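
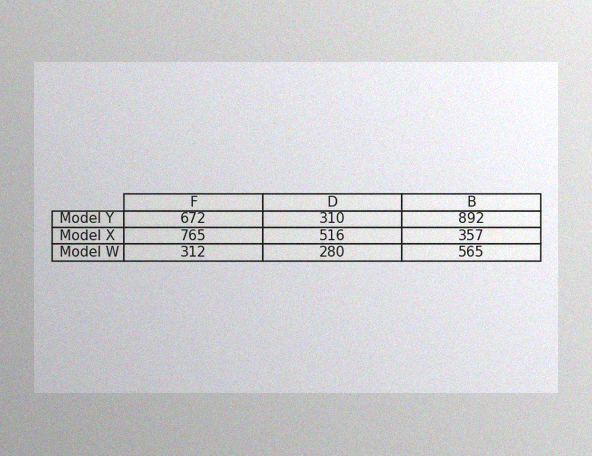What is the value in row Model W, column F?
312

The image has some photo noise and uneven lighting. The (Model W, F) cell reads 312.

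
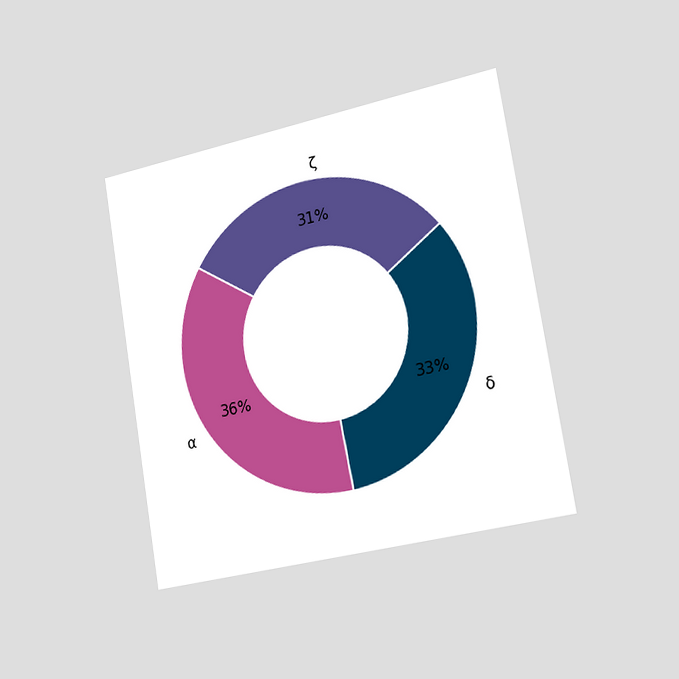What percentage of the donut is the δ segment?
The chart is tilted about 9° counter-clockwise and viewed slightly from the right. The δ segment takes up 33% of the ring.

33%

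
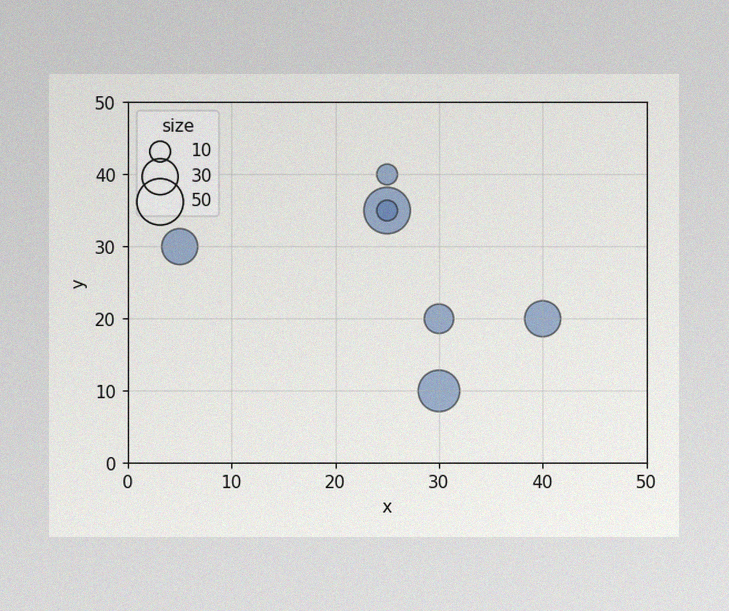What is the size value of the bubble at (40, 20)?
30

The image has some photo noise and uneven lighting. Matching the bubble at (40, 20) against the size legend gives 30.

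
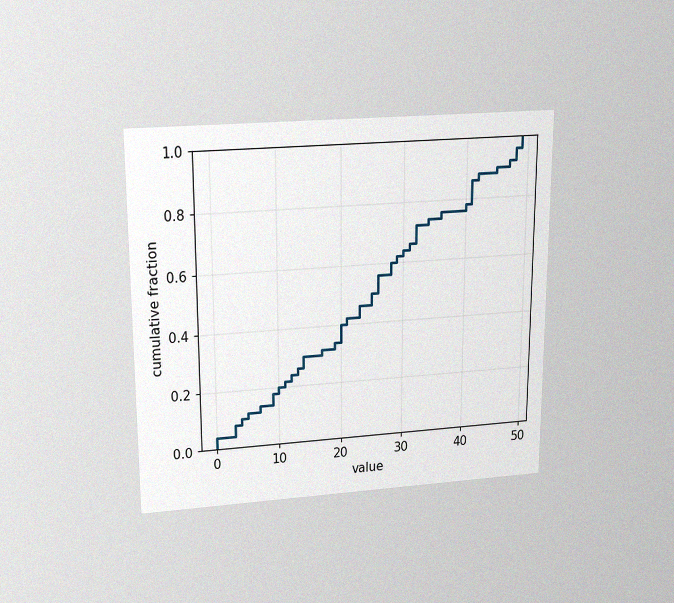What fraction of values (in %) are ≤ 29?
62%

The chart is viewed slightly from above, with some photo noise. At x=29 the ECDF step is at 62%.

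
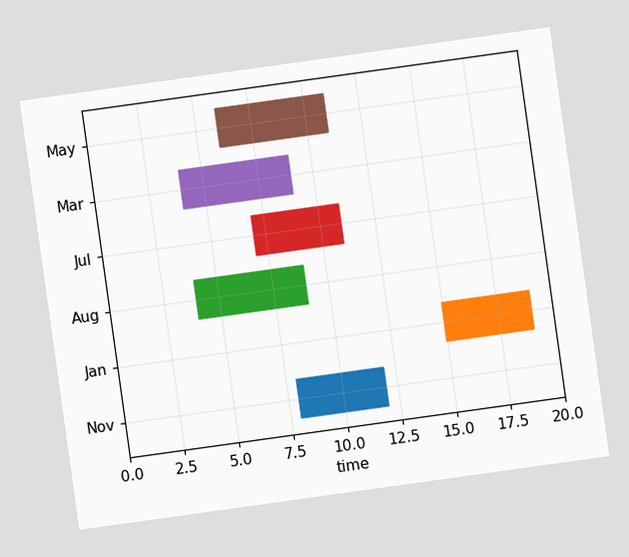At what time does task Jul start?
7

The chart is tilted about 8° counter-clockwise. The Jul bar begins at t=7.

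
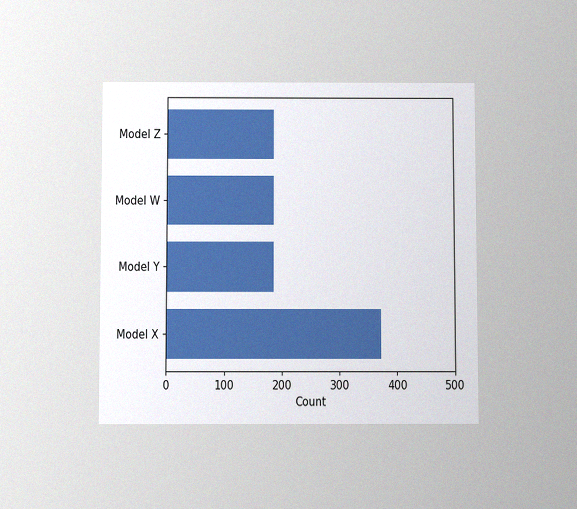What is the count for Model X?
The chart is viewed slightly from below, with some photo noise. Reading along the chart's x-axis, the Model X bar reaches 372.

372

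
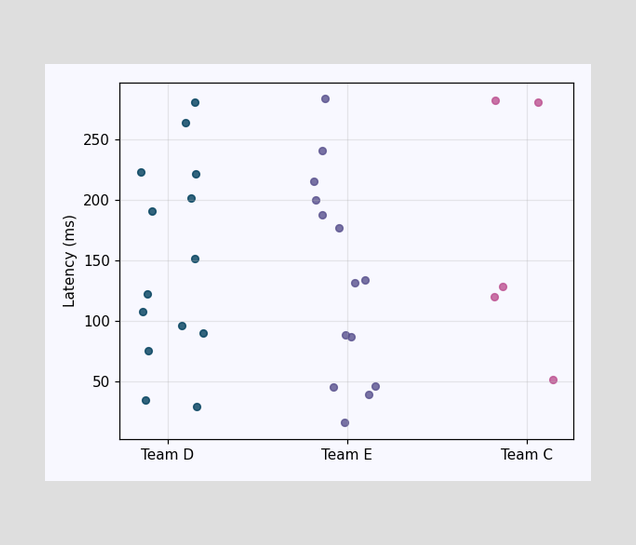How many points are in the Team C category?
5

Counting the markers in the Team C column gives 5.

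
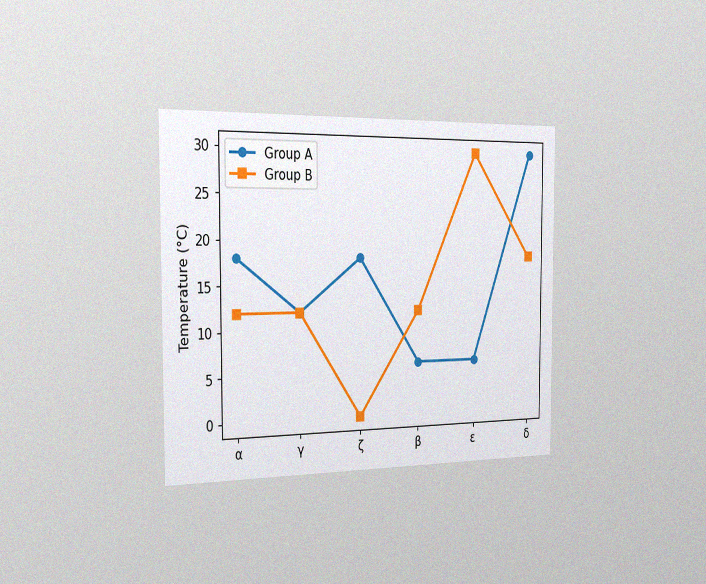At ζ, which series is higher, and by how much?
Group A, by 18°C

The chart is viewed slightly from the left, with some photo noise. At ζ, Group A sits above the other line by 18°C.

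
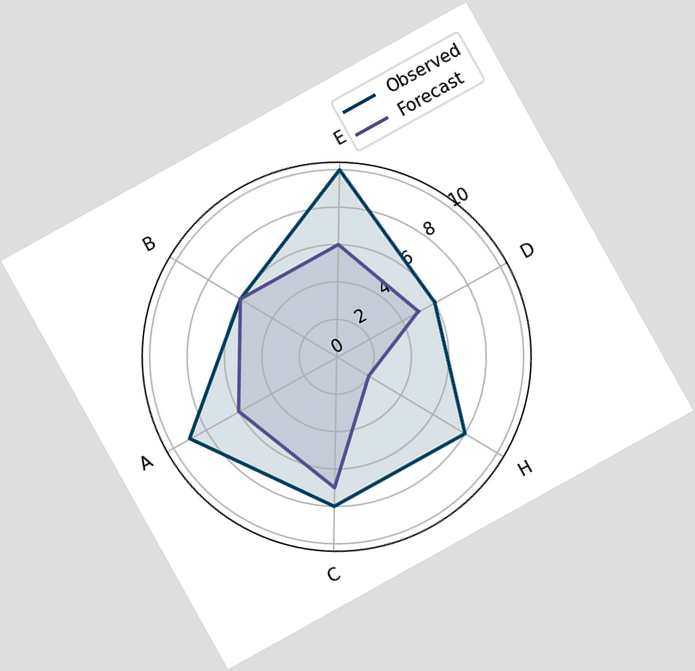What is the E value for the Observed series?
10

The chart is tilted about 29° counter-clockwise. On the E axis, Observed reaches 10.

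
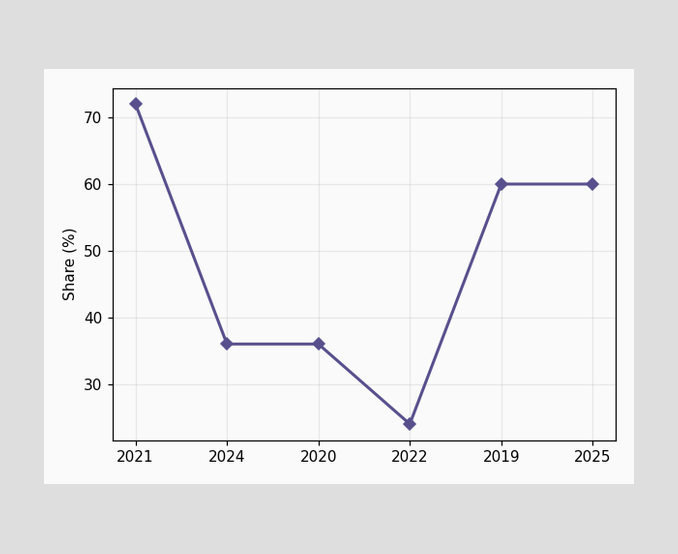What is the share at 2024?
36%

At 2024, the line is at 36%.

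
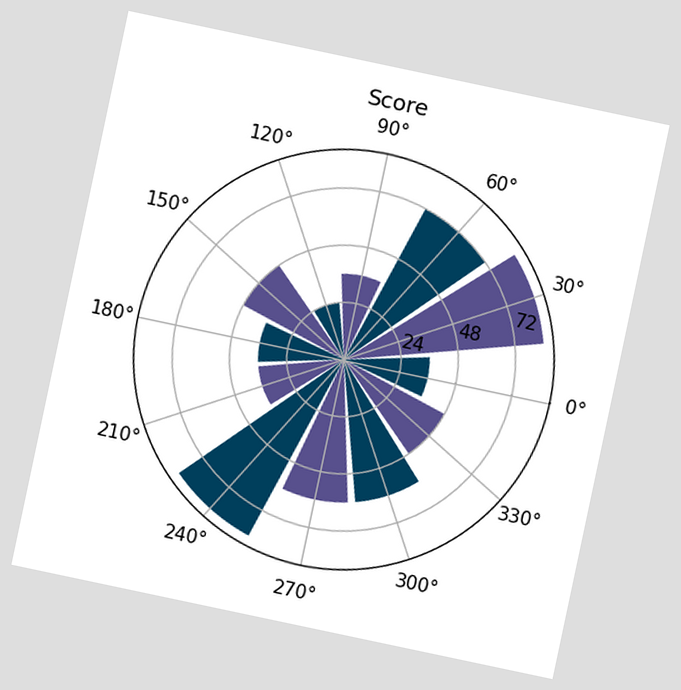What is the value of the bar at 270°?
60

The chart is tilted about 12° clockwise. The bar at 270° reaches 60 on the radial axis.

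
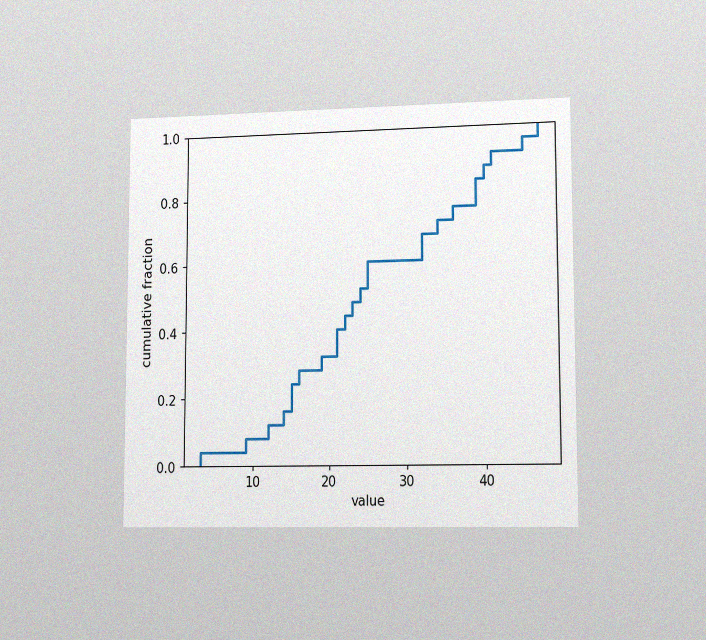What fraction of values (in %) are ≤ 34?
72%

The chart is viewed slightly from the right, with some photo noise. At x=34 the ECDF step is at 72%.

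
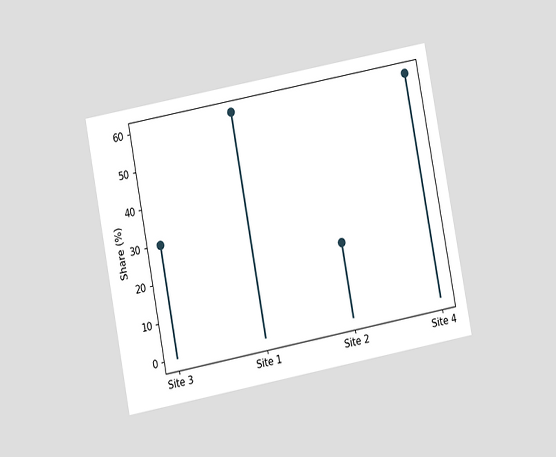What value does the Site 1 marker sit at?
60%

The chart is tilted about 11° counter-clockwise and viewed at a slight angle. The Site 1 marker sits at 60%.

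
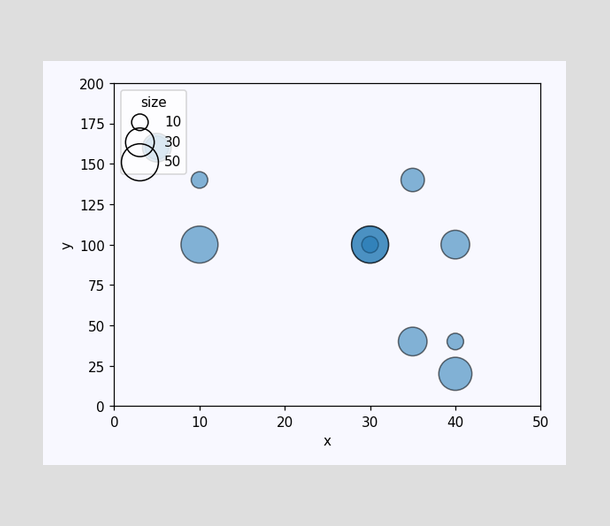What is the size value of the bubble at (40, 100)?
30

Matching the bubble at (40, 100) against the size legend gives 30.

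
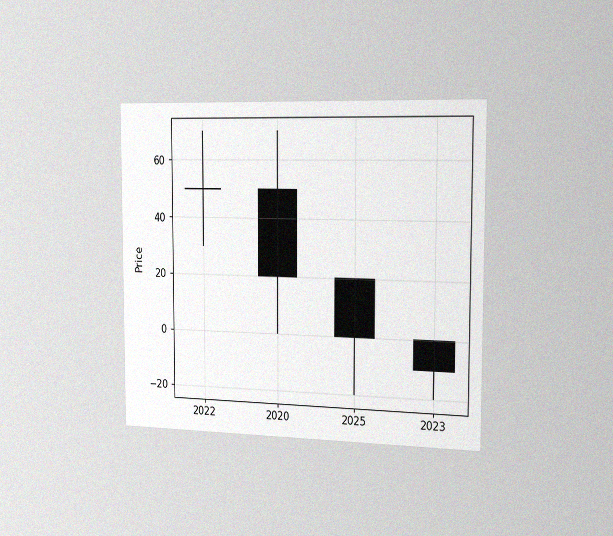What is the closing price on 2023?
-10

The chart is viewed slightly from the right, with some photo noise. The 2023 candle closes at -10.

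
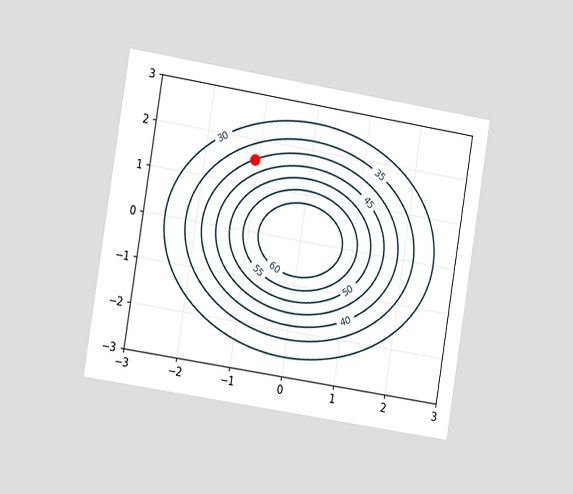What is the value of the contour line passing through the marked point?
40

The chart is tilted about 9° clockwise and viewed at a slight angle. The marked point sits on the contour labelled 40.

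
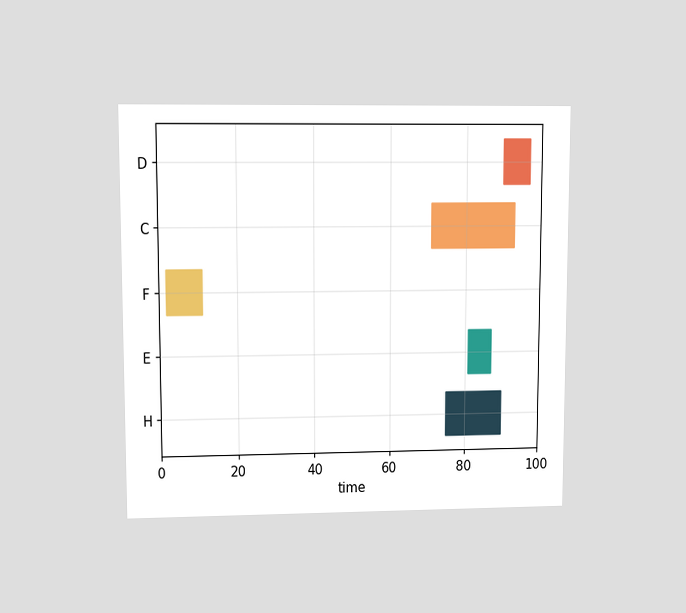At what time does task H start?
75

The chart is viewed at a slight angle. The H bar begins at t=75.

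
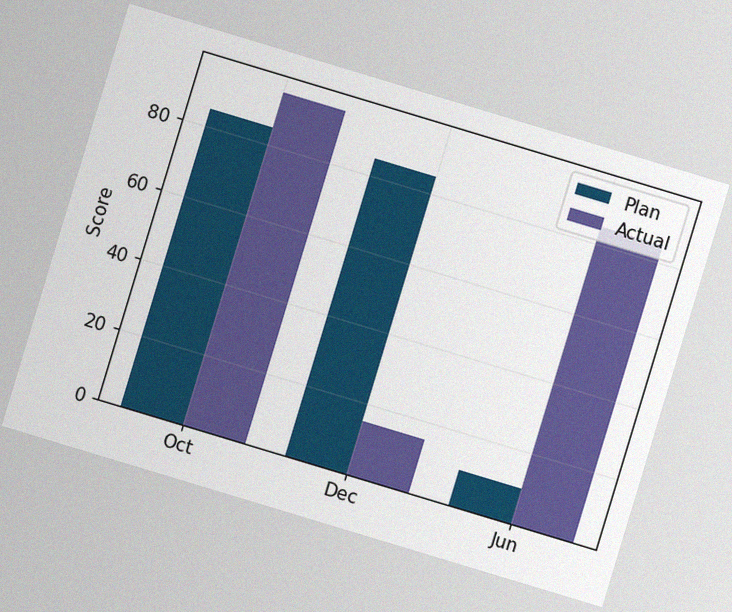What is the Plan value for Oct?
85

The chart is tilted about 17° clockwise, with some photo noise. The Plan bar at Oct reaches 85 on the y-axis.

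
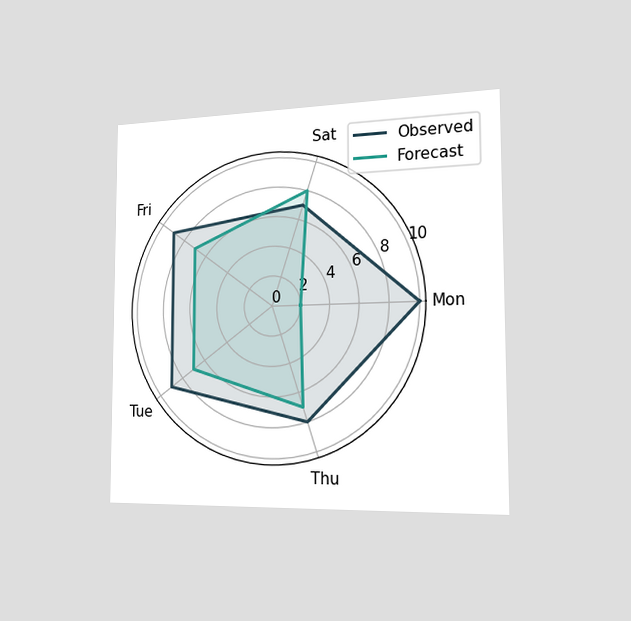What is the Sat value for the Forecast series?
The chart is viewed slightly from the right. On the Sat axis, Forecast reaches 8.

8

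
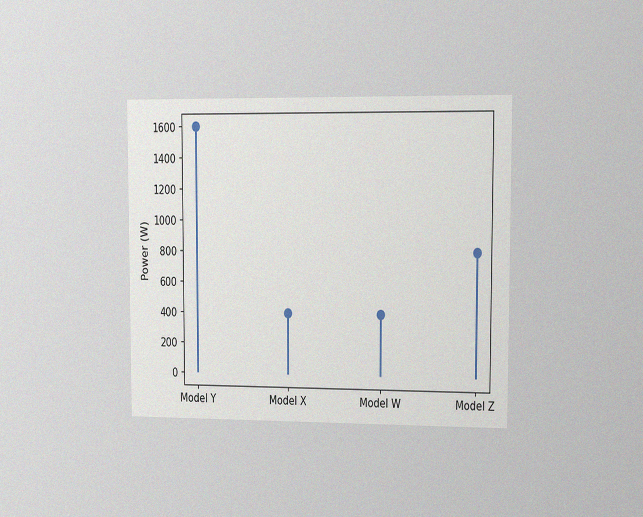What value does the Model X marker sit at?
The chart is viewed slightly from the right, with some photo noise. The Model X marker sits at 400W.

400W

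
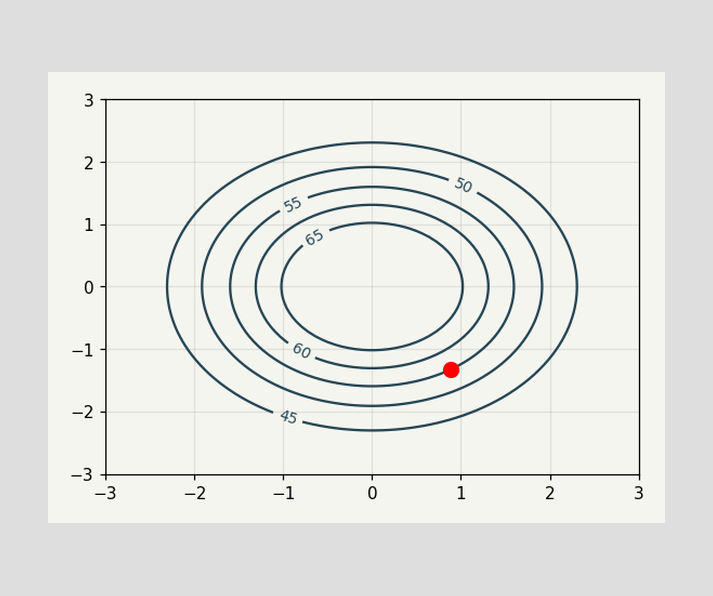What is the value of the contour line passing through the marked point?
55

The marked point sits on the contour labelled 55.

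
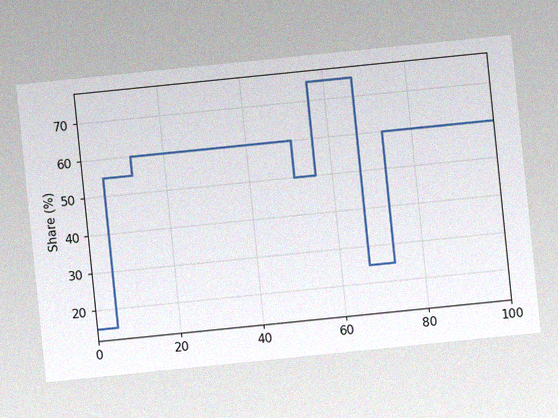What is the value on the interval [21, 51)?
60%

The chart is tilted about 6° counter-clockwise, with some photo noise. On [21, 51) the step sits at 60%.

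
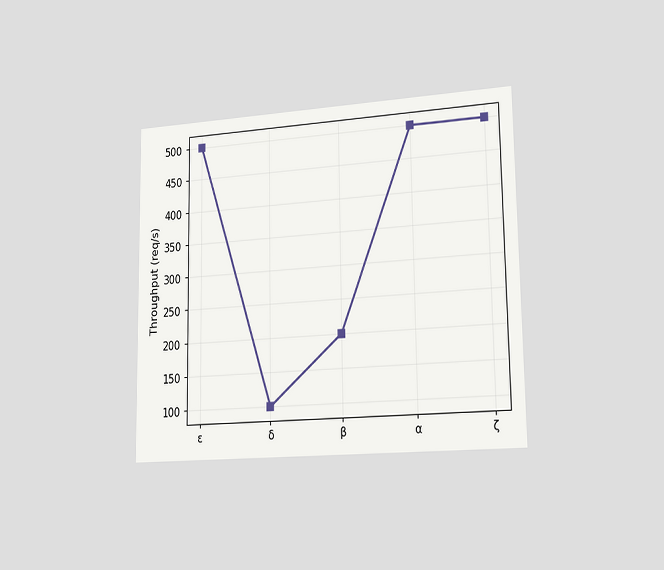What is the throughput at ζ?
The chart is viewed slightly from the right. At ζ, the line is at 500req/s.

500req/s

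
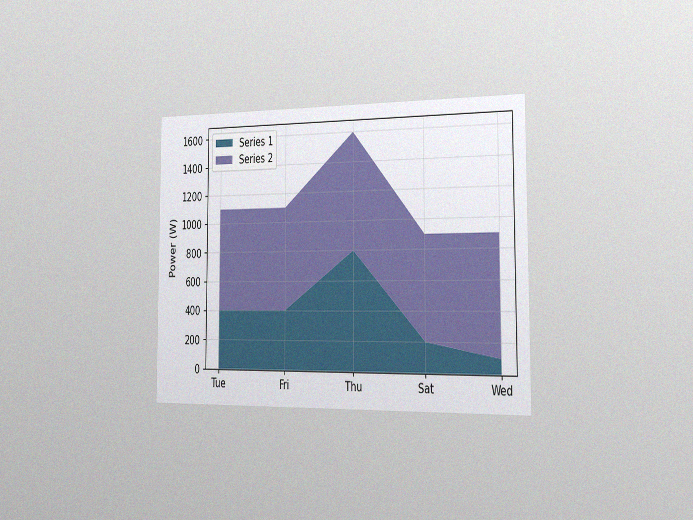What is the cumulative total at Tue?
1100W

The chart is viewed slightly from the right, with some photo noise. The stacked total at Tue reaches 1100W.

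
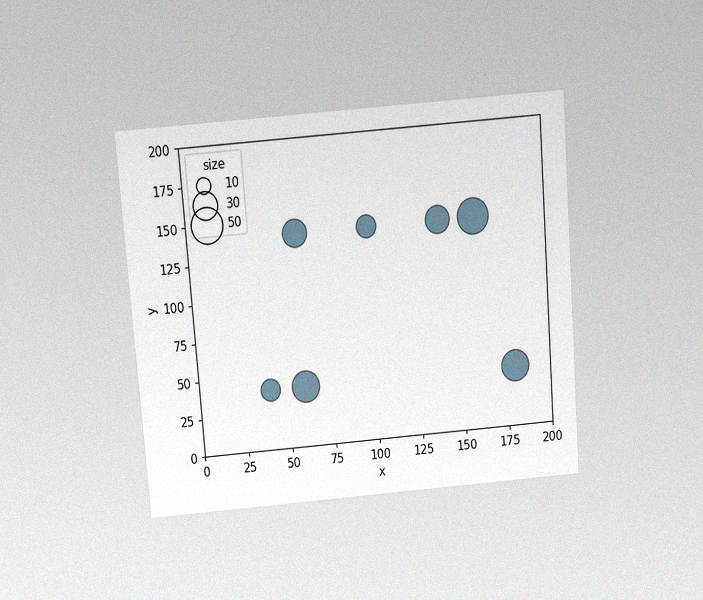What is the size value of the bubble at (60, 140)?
The chart is tilted about 4° counter-clockwise and viewed slightly from above, with some photo noise. Matching the bubble at (60, 140) against the size legend gives 30.

30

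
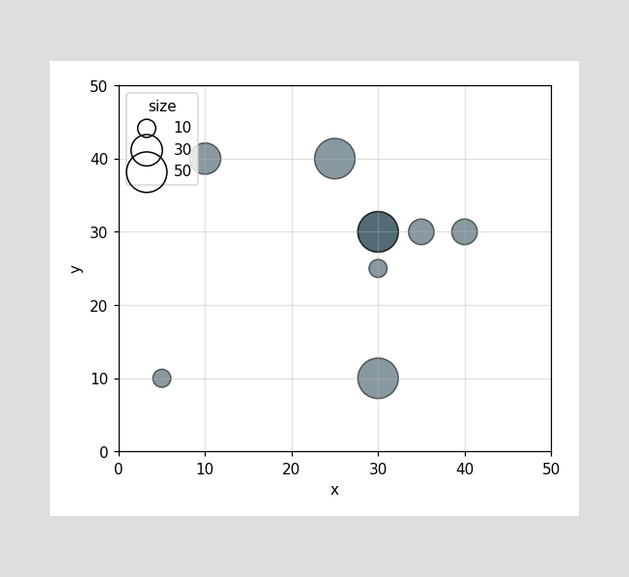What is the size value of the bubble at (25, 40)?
Matching the bubble at (25, 40) against the size legend gives 50.

50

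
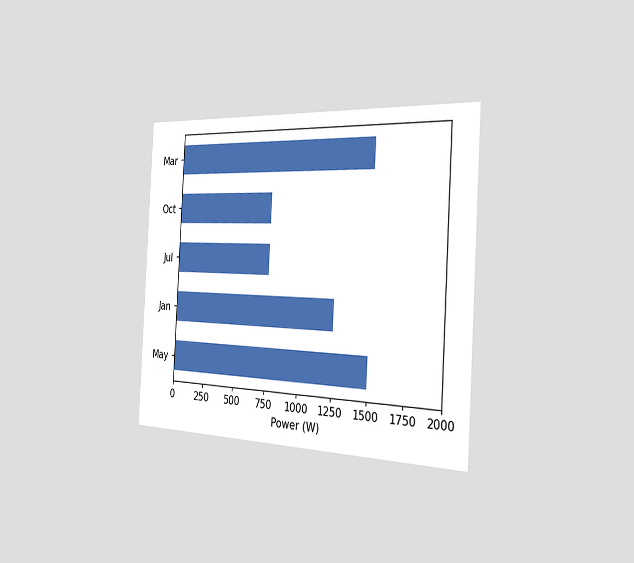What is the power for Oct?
750W

The chart is tilted about 3° clockwise and viewed slightly from the right. Reading along the chart's x-axis, the Oct bar reaches 750W.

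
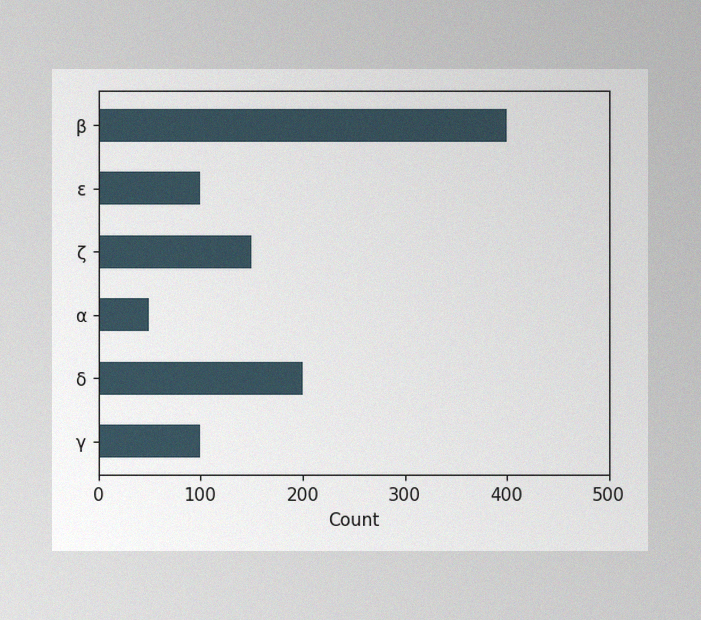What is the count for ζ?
150

The image has some photo noise and uneven lighting. Reading along the chart's x-axis, the ζ bar reaches 150.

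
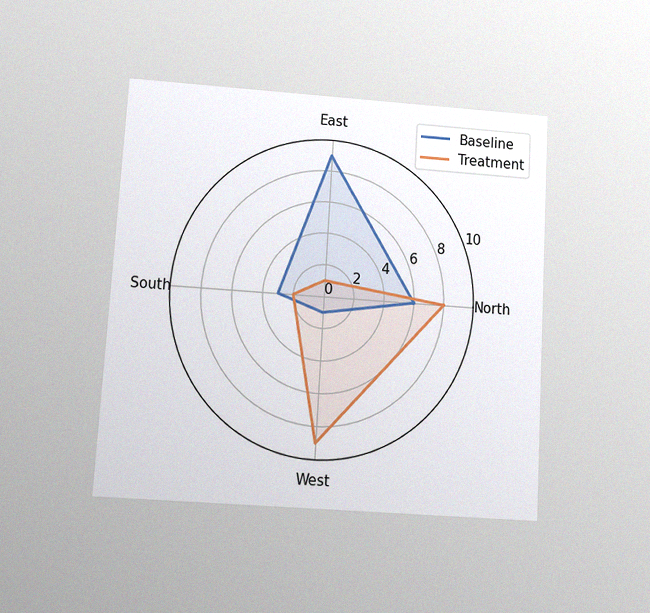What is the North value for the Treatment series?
8

The chart is tilted about 3° clockwise and viewed at a slight angle, with some photo noise. On the North axis, Treatment reaches 8.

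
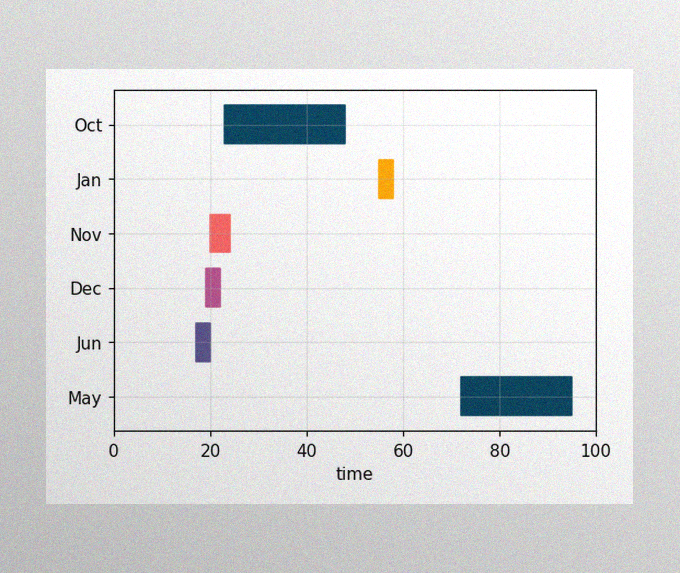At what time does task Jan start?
55

The image has some photo noise and uneven lighting. The Jan bar begins at t=55.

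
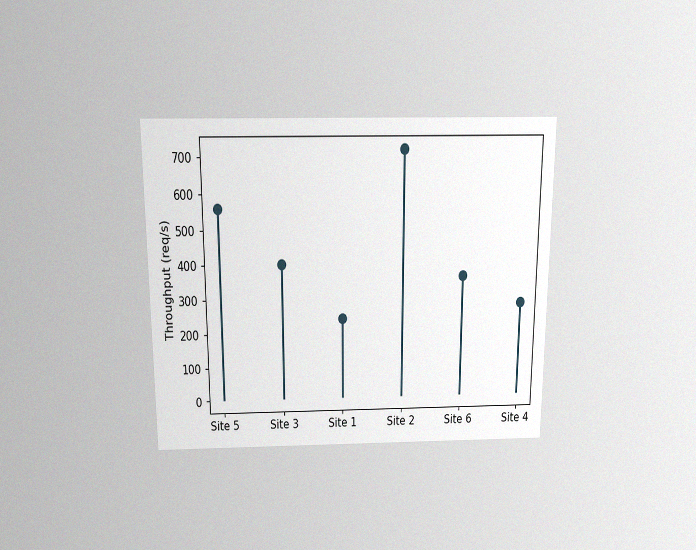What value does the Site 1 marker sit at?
240req/s

The chart is viewed slightly from above, with some photo noise. The Site 1 marker sits at 240req/s.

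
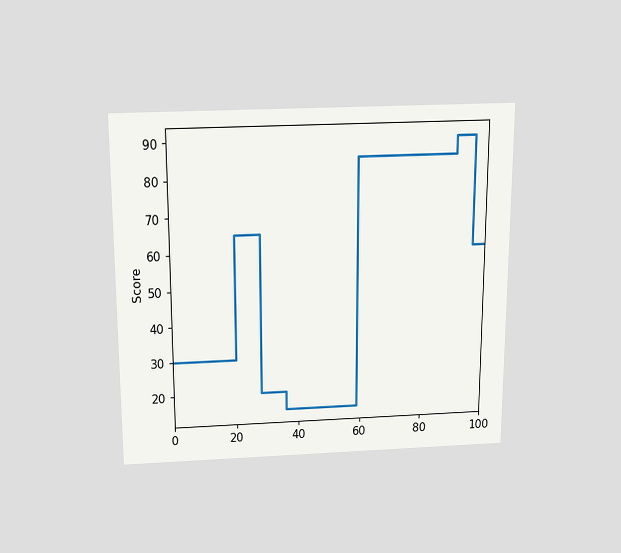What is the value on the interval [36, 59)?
15

The chart is viewed slightly from above. On [36, 59) the step sits at 15.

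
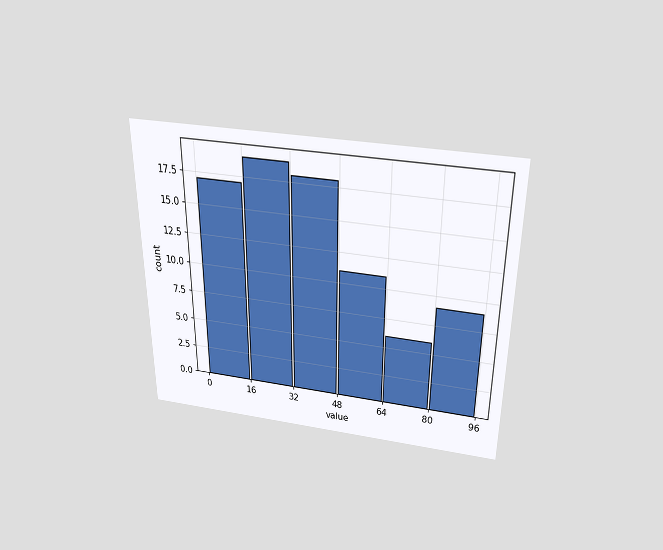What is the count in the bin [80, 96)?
The chart is viewed slightly from above. The [80, 96) bin has height 9.

9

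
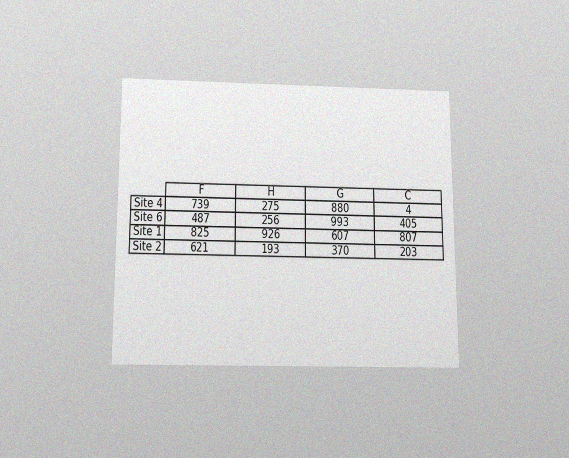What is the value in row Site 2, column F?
The chart is viewed slightly from below, with some photo noise. The (Site 2, F) cell reads 621.

621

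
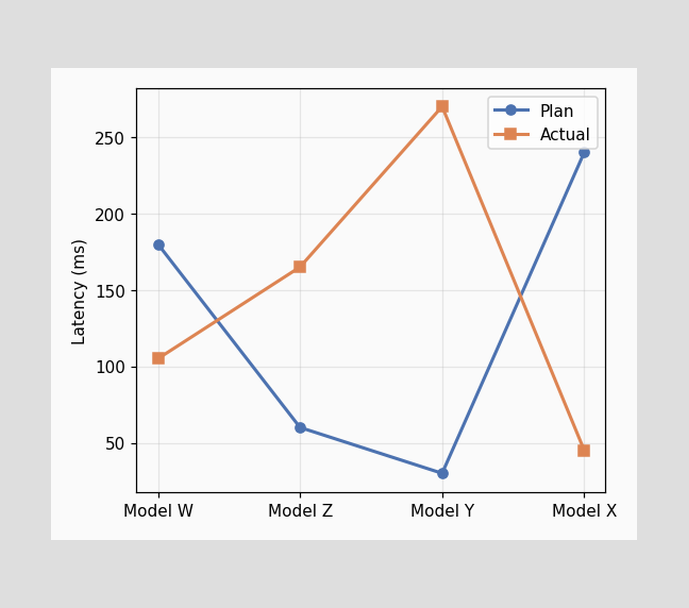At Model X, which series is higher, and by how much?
Plan, by 195ms

At Model X, Plan sits above the other line by 195ms.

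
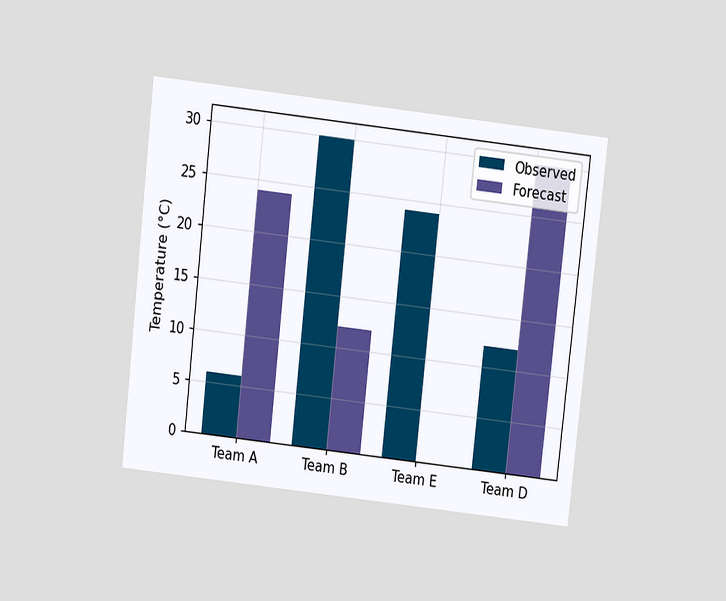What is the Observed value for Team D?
The chart is tilted about 6° clockwise and viewed slightly from above. The Observed bar at Team D reaches 12°C on the y-axis.

12°C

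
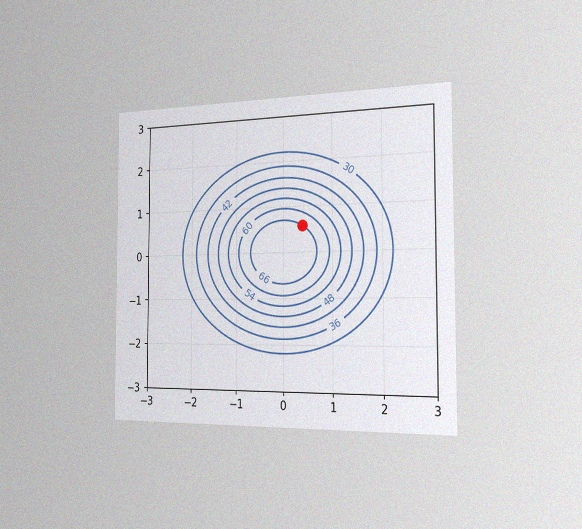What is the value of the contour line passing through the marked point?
66

The chart is viewed slightly from the right, with some photo noise. The marked point sits on the contour labelled 66.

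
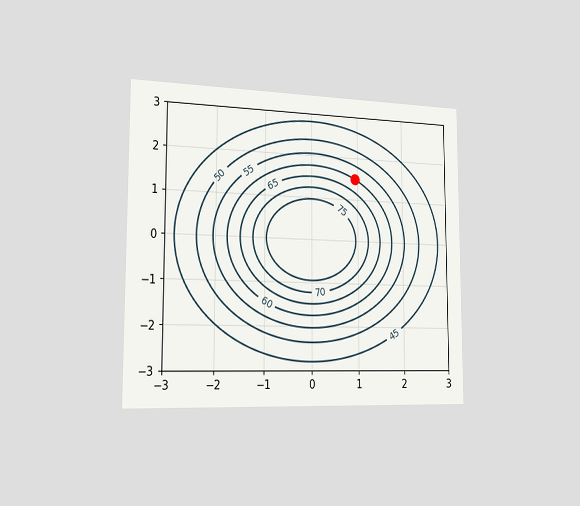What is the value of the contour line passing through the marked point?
60

The chart is viewed slightly from the left. The marked point sits on the contour labelled 60.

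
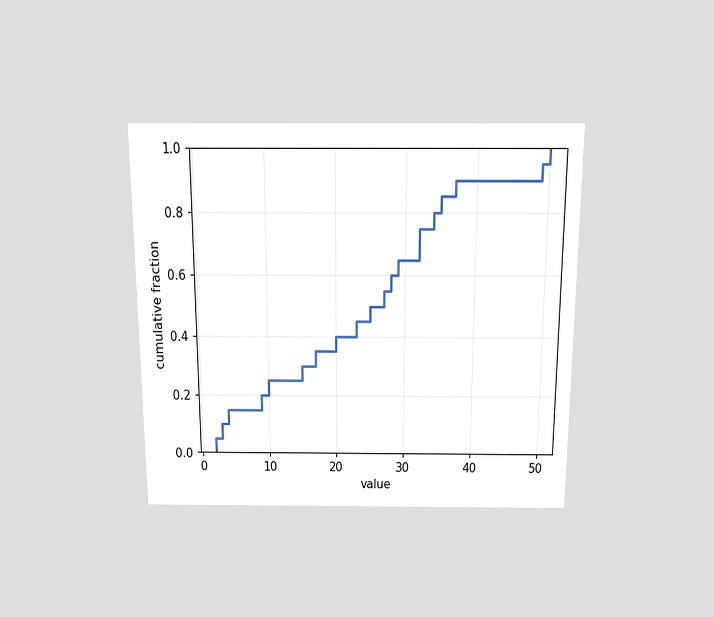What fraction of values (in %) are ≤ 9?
The chart is viewed slightly from above. At x=9 the ECDF step is at 20%.

20%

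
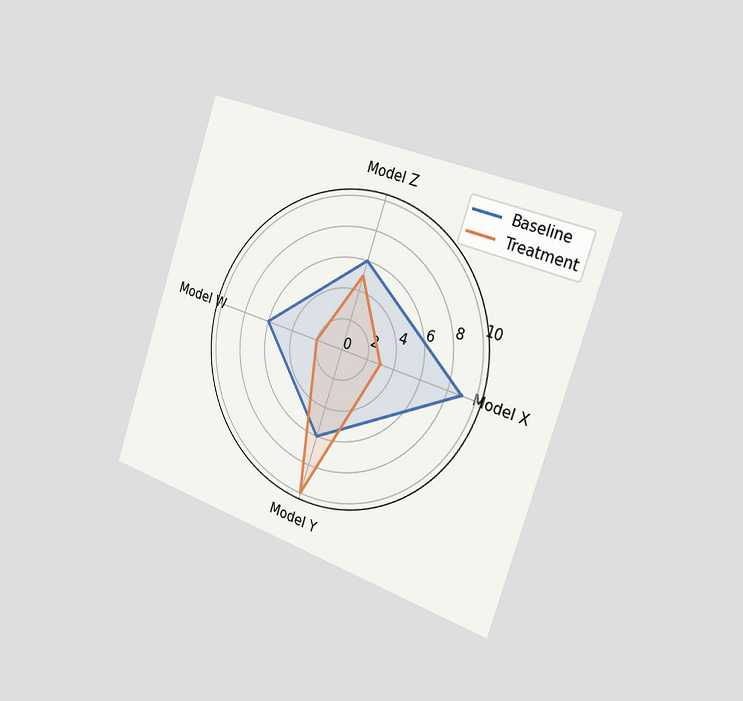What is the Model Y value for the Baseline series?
The chart is tilted about 19° clockwise and viewed slightly from the right. On the Model Y axis, Baseline reaches 6.

6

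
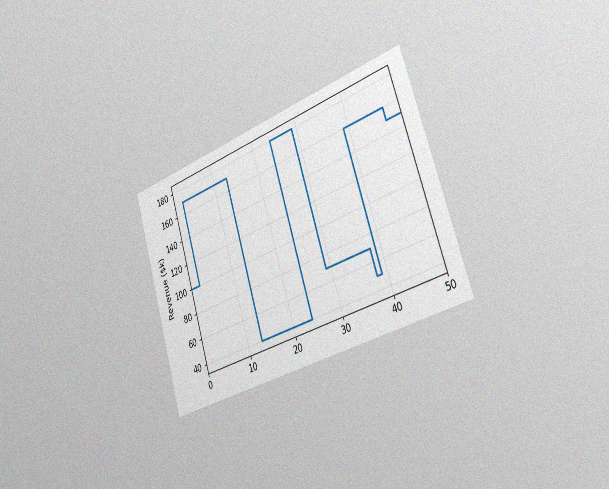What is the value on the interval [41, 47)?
$160k

The chart is tilted about 18° counter-clockwise and viewed slightly from the right, with some photo noise. On [41, 47) the step sits at $160k.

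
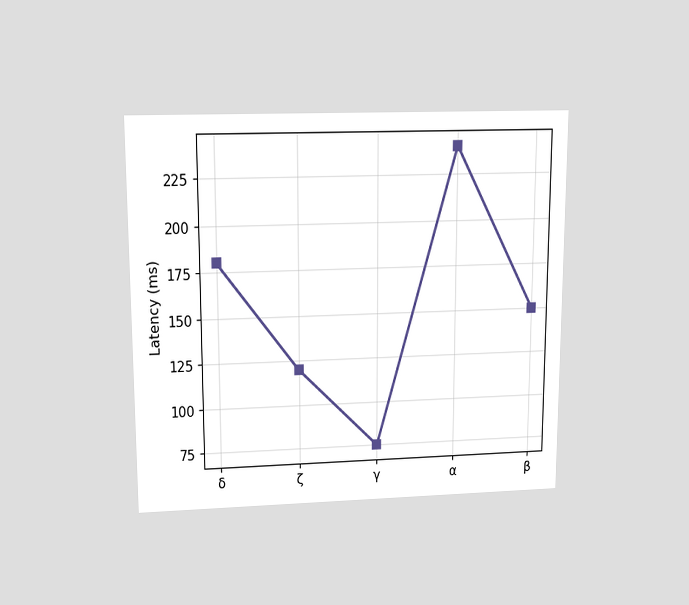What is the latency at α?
240ms

The chart is viewed slightly from above. At α, the line is at 240ms.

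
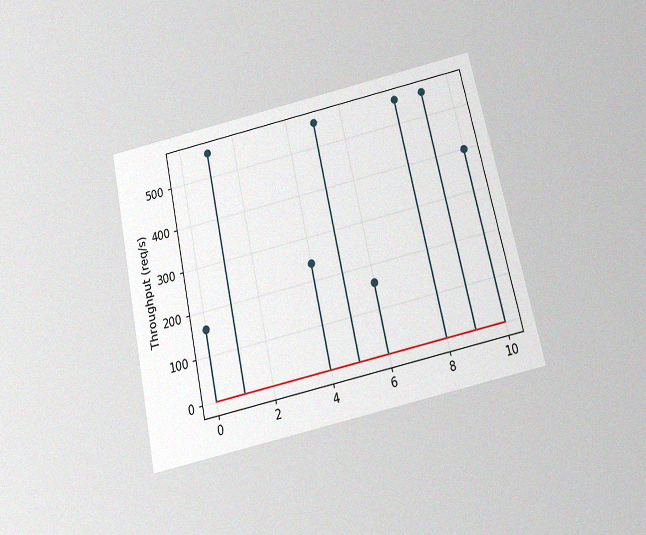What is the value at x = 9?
The chart is tilted about 12° counter-clockwise and viewed slightly from below, with some photo noise. The stem at x=9 reaches 560req/s.

560req/s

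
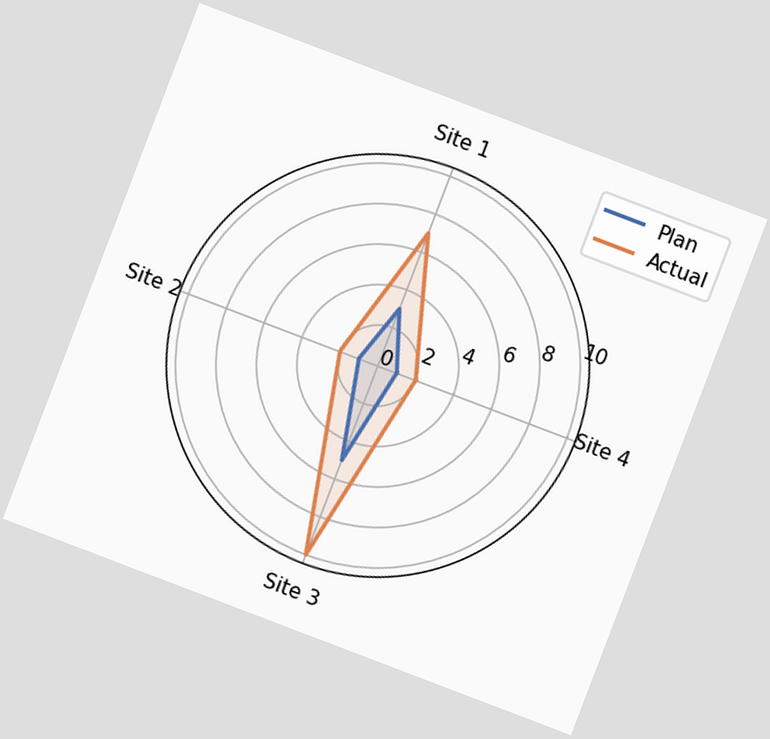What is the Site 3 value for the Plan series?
The chart is tilted about 21° clockwise. On the Site 3 axis, Plan reaches 5.

5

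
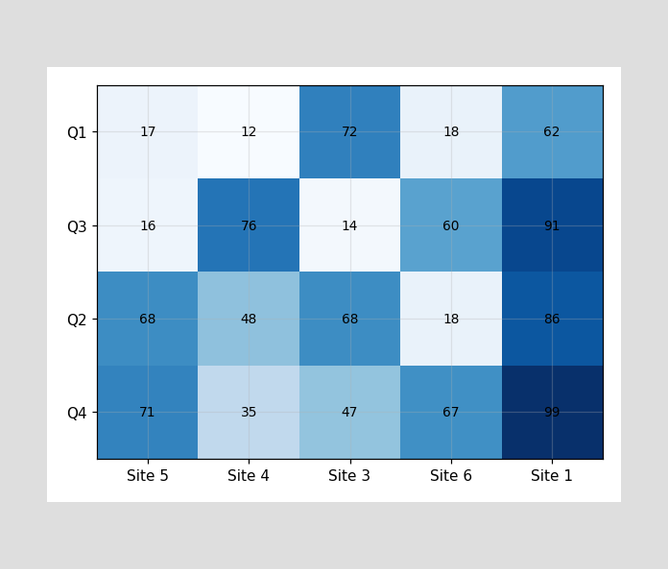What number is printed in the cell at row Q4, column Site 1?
The (Q4, Site 1) cell reads 99.

99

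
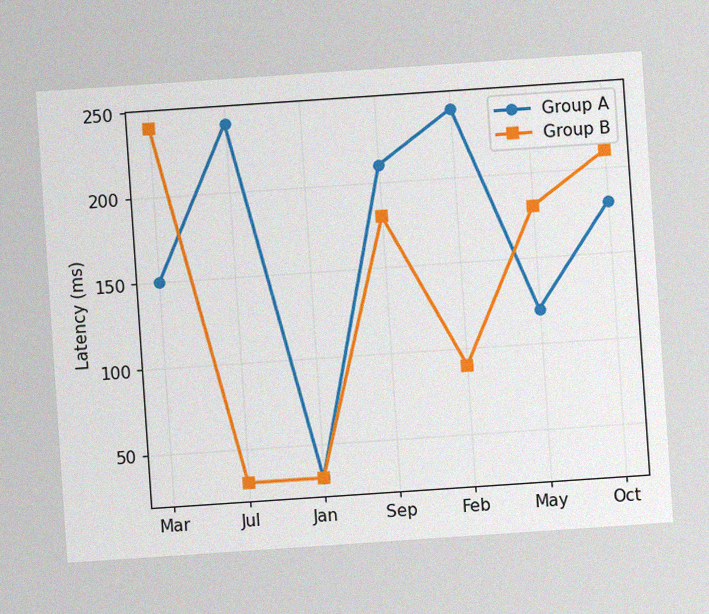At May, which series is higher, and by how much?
The chart is tilted about 4° counter-clockwise, with some photo noise. At May, Group B sits above the other line by 60ms.

Group B, by 60ms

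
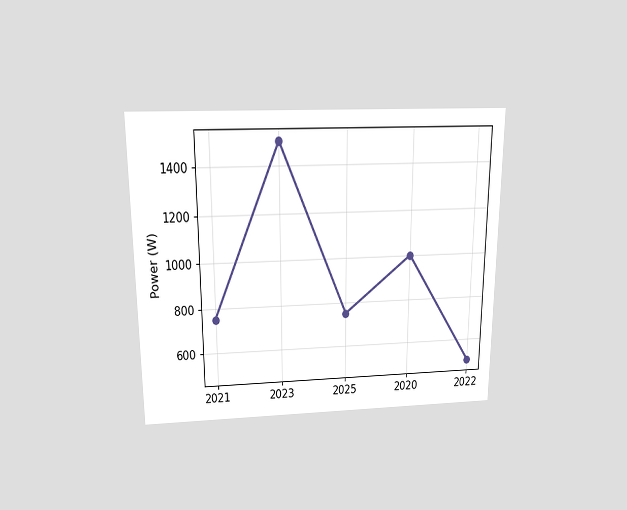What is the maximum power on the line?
1500W

The chart is viewed slightly from above. The highest point is at 2023, and reading across to the y-axis gives 1500W.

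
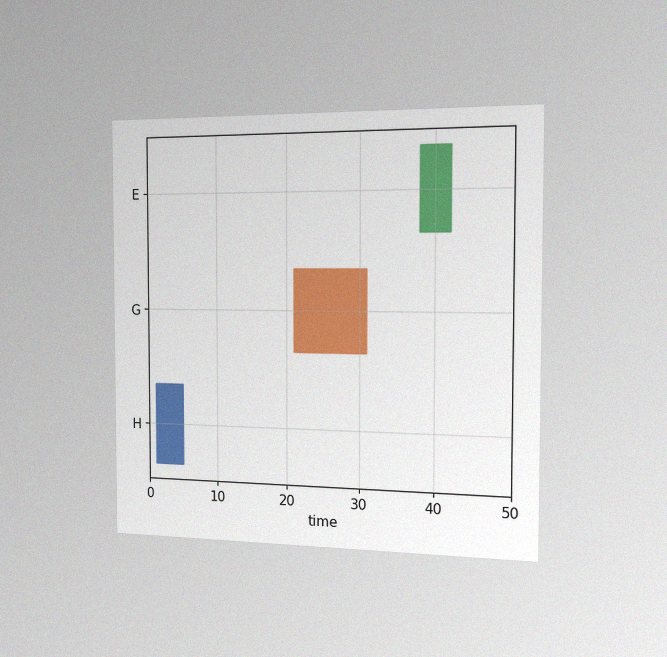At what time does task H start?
1

The chart is viewed slightly from the right, with some photo noise. The H bar begins at t=1.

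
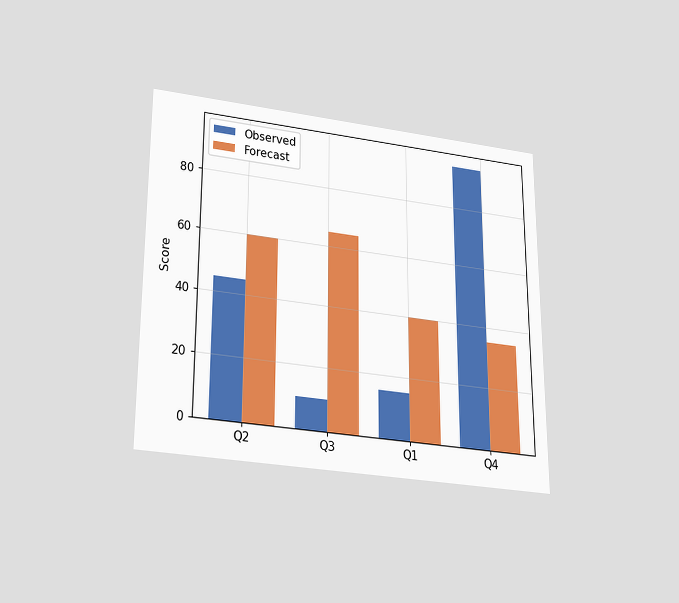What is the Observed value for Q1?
15

The chart is viewed slightly from below. The Observed bar at Q1 reaches 15 on the y-axis.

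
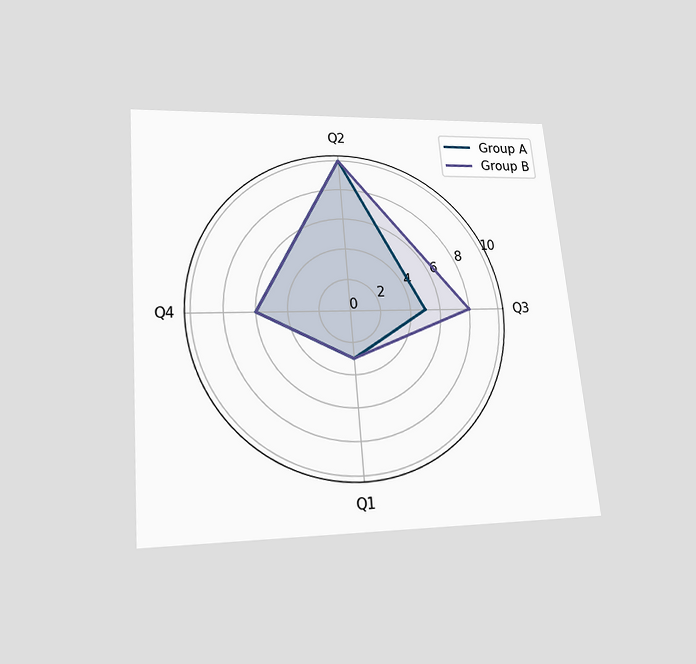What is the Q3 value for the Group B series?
The chart is tilted about 5° counter-clockwise and viewed slightly from below. On the Q3 axis, Group B reaches 8.

8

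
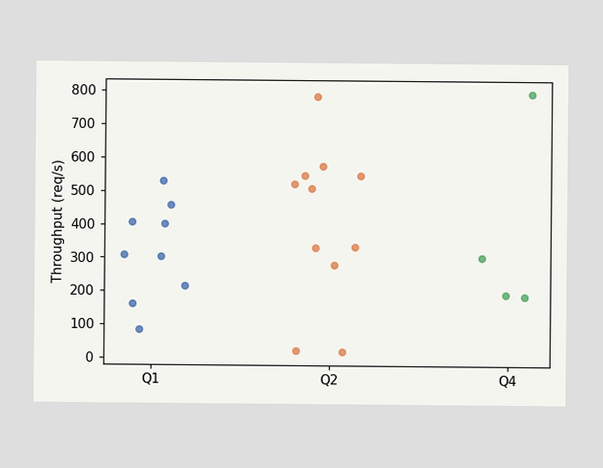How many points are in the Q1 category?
9

Counting the markers in the Q1 column gives 9.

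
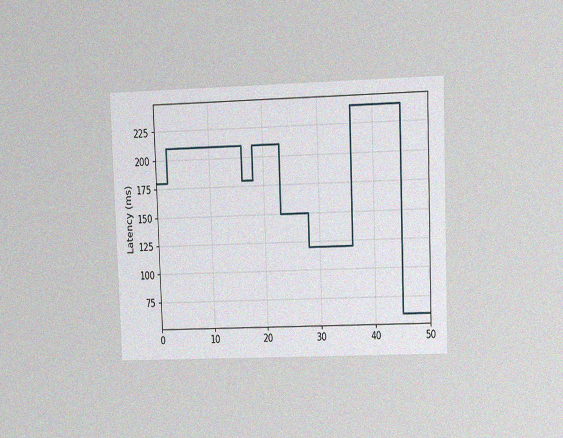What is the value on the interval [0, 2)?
180ms

The chart is tilted about 2° counter-clockwise and viewed at a slight angle, with some photo noise. On [0, 2) the step sits at 180ms.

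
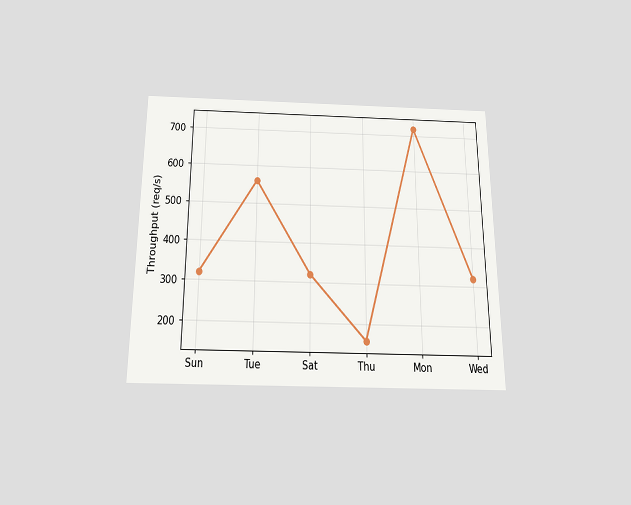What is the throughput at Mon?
The chart is viewed slightly from below. At Mon, the line is at 720req/s.

720req/s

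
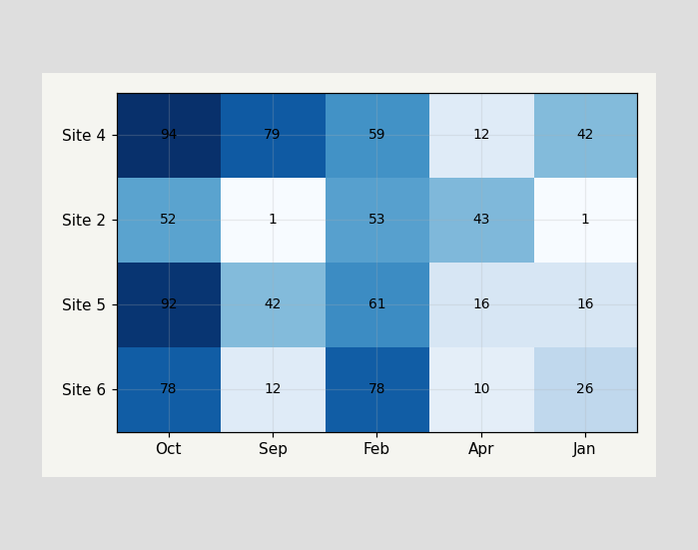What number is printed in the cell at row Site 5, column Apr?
16

The (Site 5, Apr) cell reads 16.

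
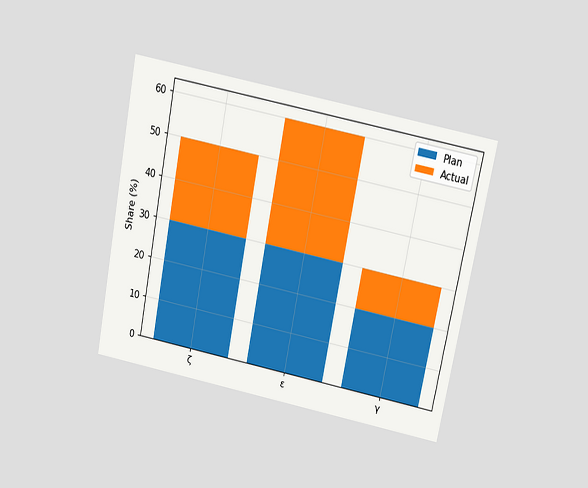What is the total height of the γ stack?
The chart is tilted about 11° clockwise and viewed slightly from above. The γ stack's top reaches 30% on the y-axis.

30%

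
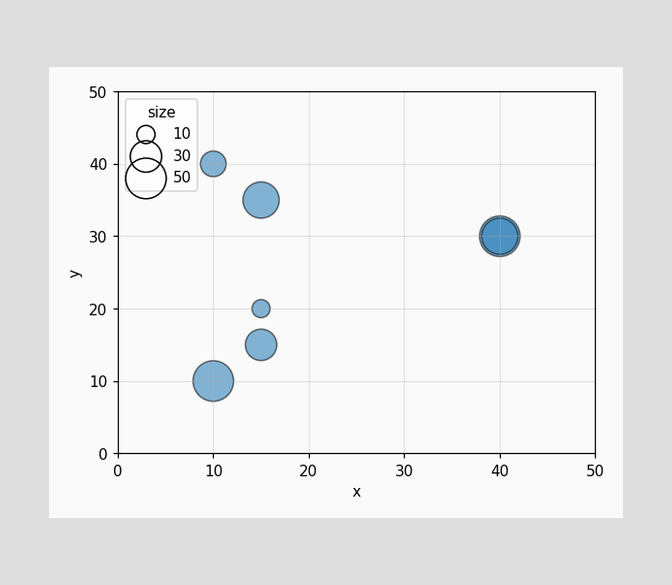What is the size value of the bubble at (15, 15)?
Matching the bubble at (15, 15) against the size legend gives 30.

30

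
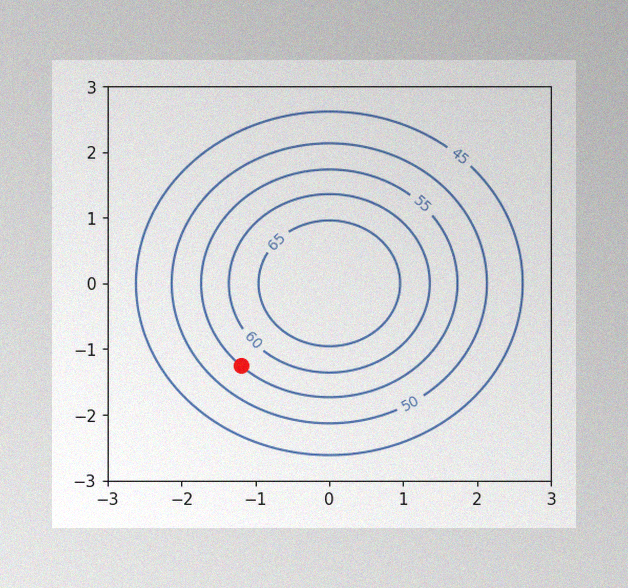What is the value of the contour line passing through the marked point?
55

The image has some photo noise and uneven lighting. The marked point sits on the contour labelled 55.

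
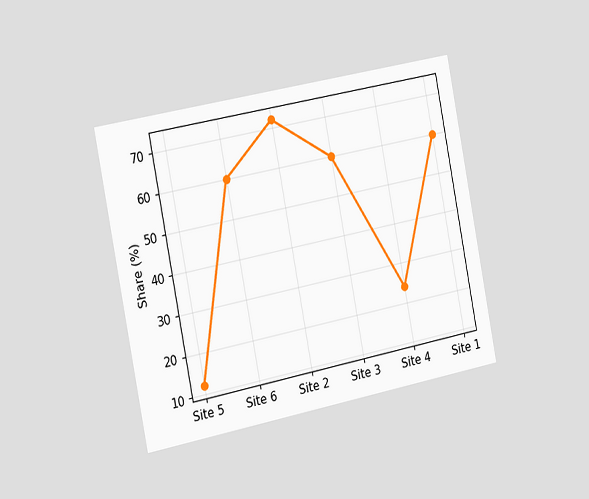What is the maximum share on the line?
72%

The chart is tilted about 11° counter-clockwise and viewed slightly from the left. The highest point is at Site 2, and reading across to the y-axis gives 72%.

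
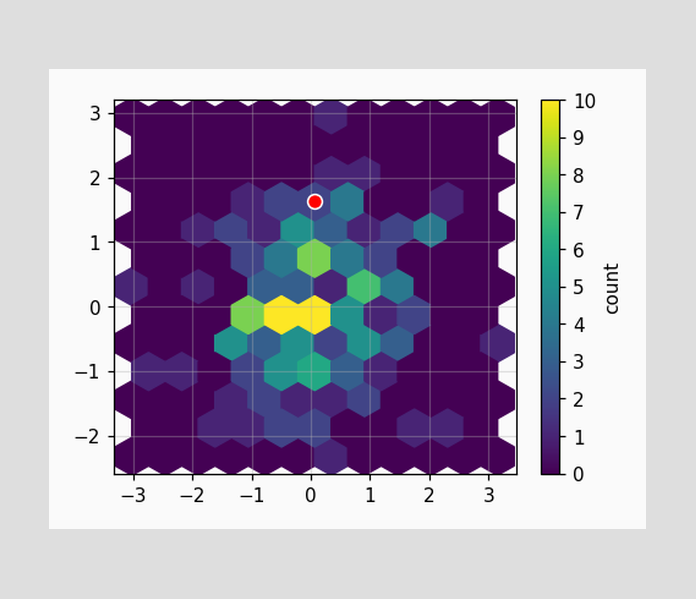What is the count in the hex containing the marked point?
The marked hex reads 2 on the colorbar.

2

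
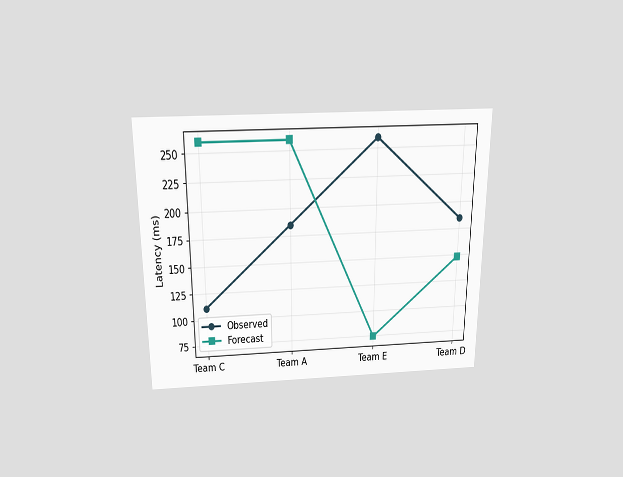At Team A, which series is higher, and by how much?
The chart is viewed slightly from above. At Team A, Forecast sits above the other line by 74ms.

Forecast, by 74ms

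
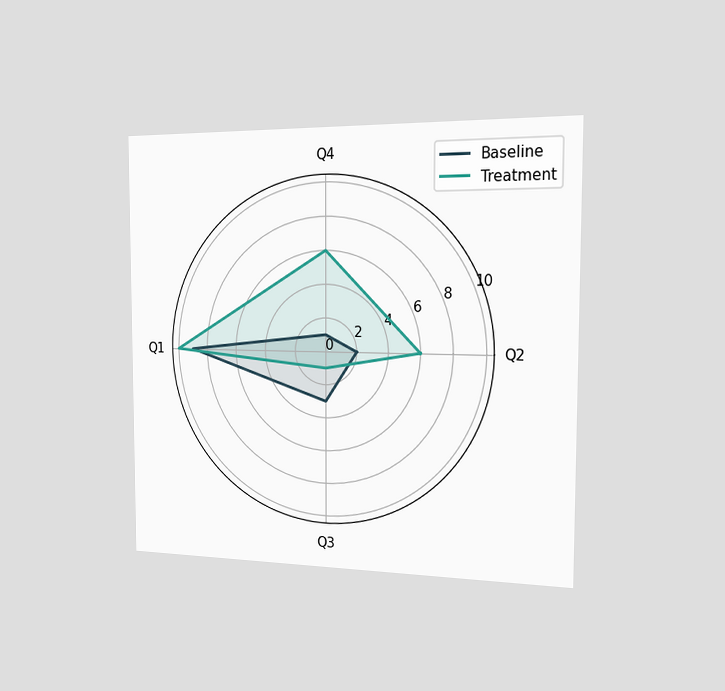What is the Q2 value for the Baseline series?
2

The chart is viewed slightly from the right. On the Q2 axis, Baseline reaches 2.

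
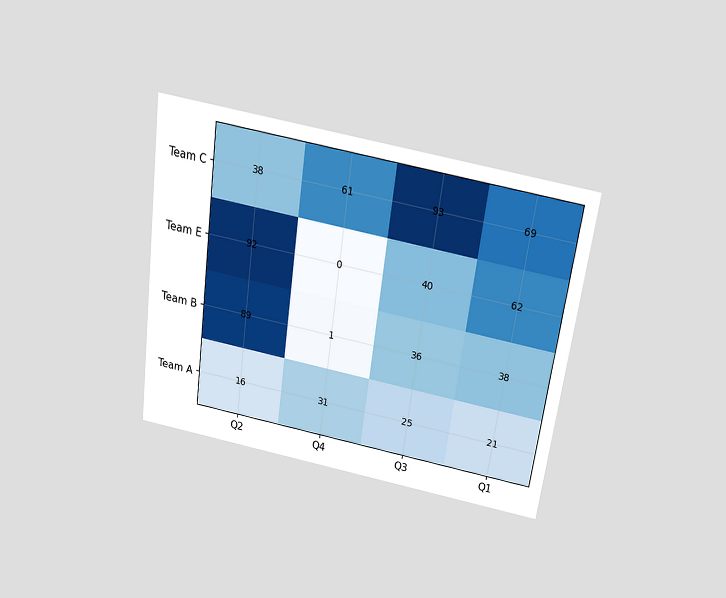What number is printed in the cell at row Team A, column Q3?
The chart is tilted about 8° clockwise and viewed slightly from above. The (Team A, Q3) cell reads 25.

25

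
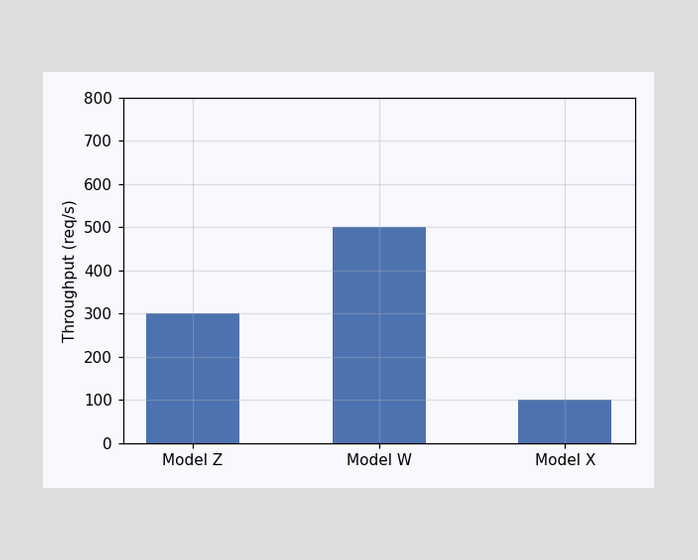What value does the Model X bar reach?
Reading along the chart's y-axis, the Model X bar reaches 100req/s.

100req/s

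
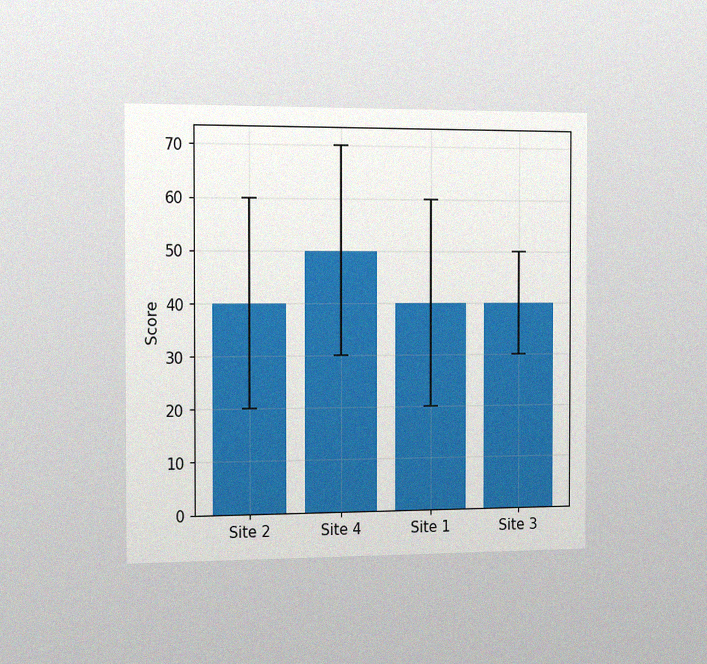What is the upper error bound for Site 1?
The chart is viewed slightly from the left, with some photo noise. The Site 1 bar's upper whisker reaches 60.

60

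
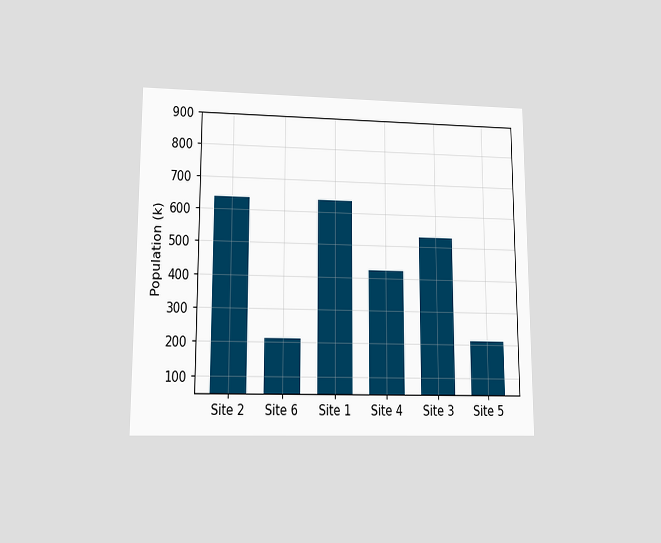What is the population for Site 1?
The chart is viewed at a slight angle. Reading along the chart's y-axis, the Site 1 bar reaches 636k.

636k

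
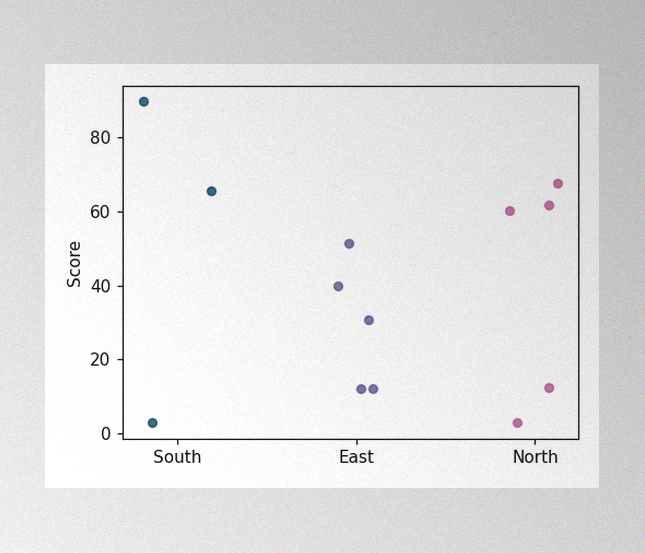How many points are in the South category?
3

The image has some photo noise and uneven lighting. Counting the markers in the South column gives 3.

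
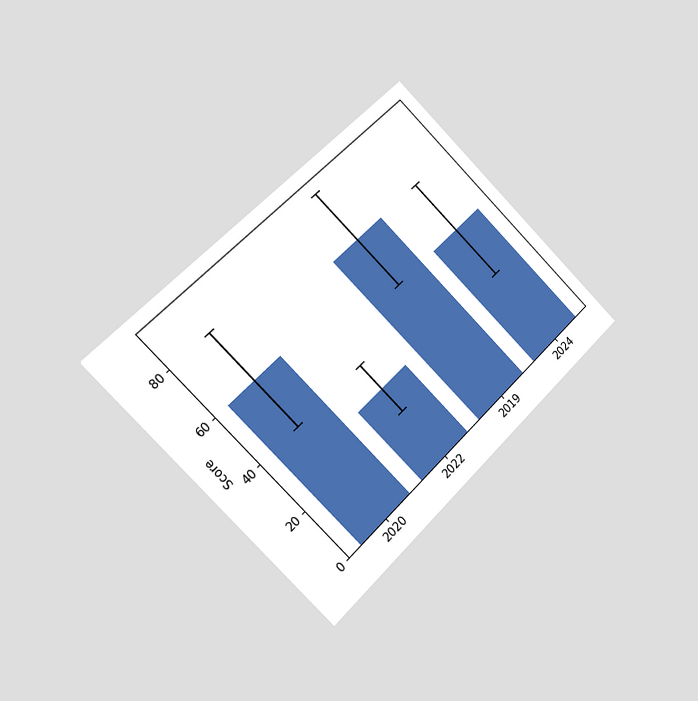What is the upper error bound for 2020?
The chart is tilted about 45° counter-clockwise and viewed slightly from the left. The 2020 bar's upper whisker reaches 80.

80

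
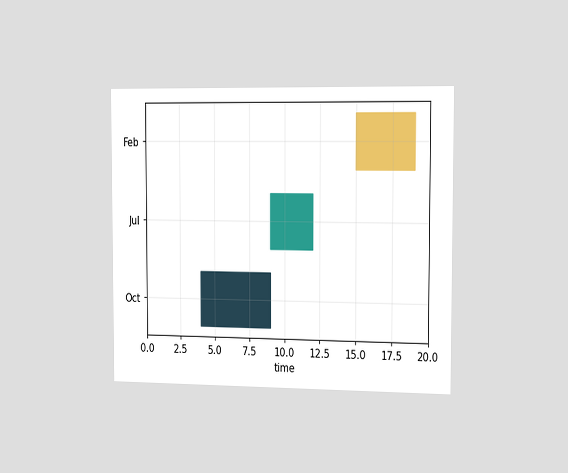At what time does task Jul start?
9

The chart is viewed slightly from the right. The Jul bar begins at t=9.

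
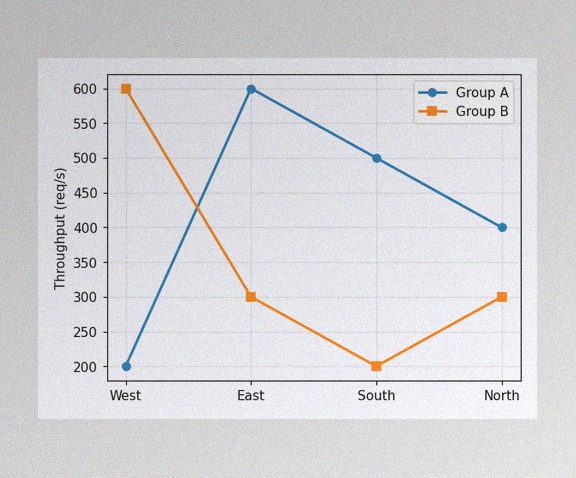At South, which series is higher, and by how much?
Group A, by 300req/s

The image has some photo noise and uneven lighting. At South, Group A sits above the other line by 300req/s.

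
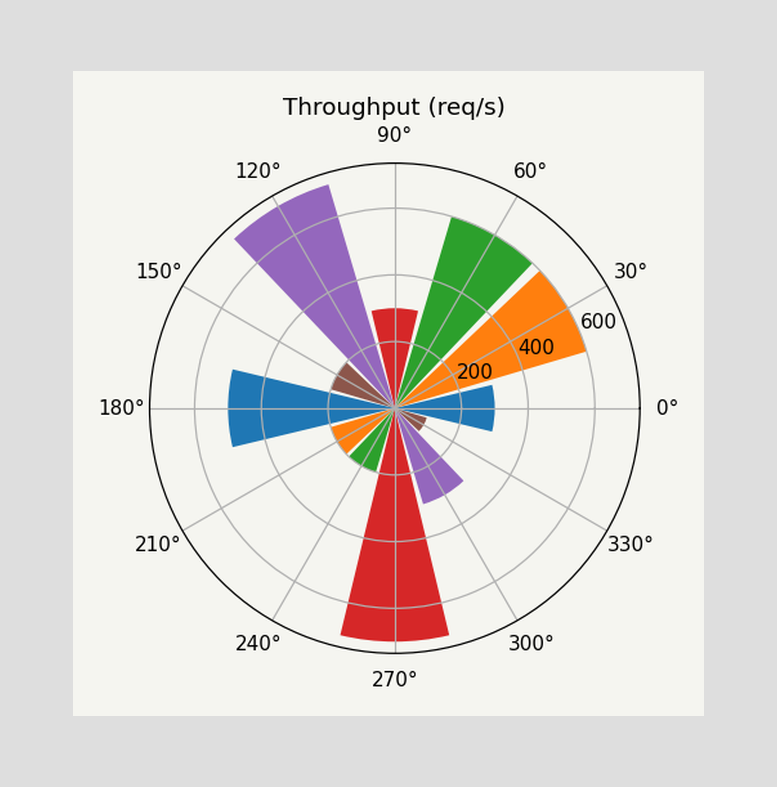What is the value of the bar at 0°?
The bar at 0° reaches 300req/s on the radial axis.

300req/s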